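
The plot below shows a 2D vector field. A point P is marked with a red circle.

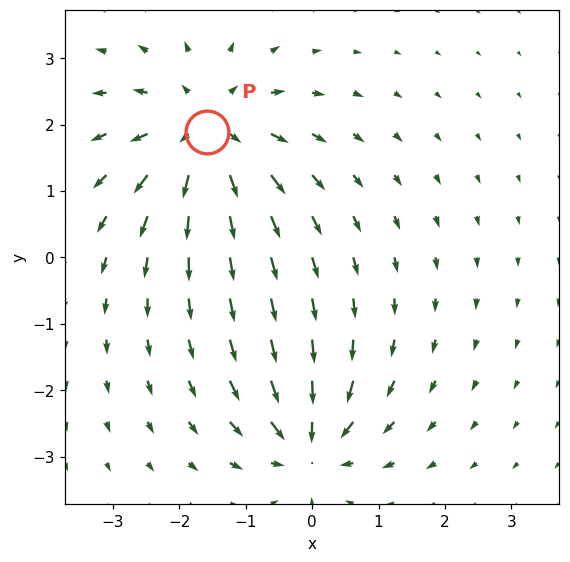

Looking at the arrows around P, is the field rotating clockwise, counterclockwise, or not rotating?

Near P at (-1.6, 1.9) the arrows show no circulation. The curl there is ≈0.

not rotating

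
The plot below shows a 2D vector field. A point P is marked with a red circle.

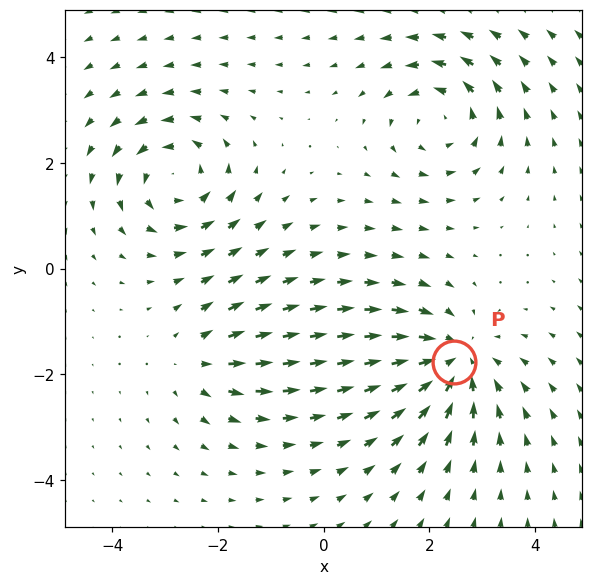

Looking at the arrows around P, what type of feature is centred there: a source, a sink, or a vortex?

sink

At P (2.5, -1.8) the arrows converge inward. Divergence about -5, curl ≈0 — negative divergence with near-zero curl is a sink.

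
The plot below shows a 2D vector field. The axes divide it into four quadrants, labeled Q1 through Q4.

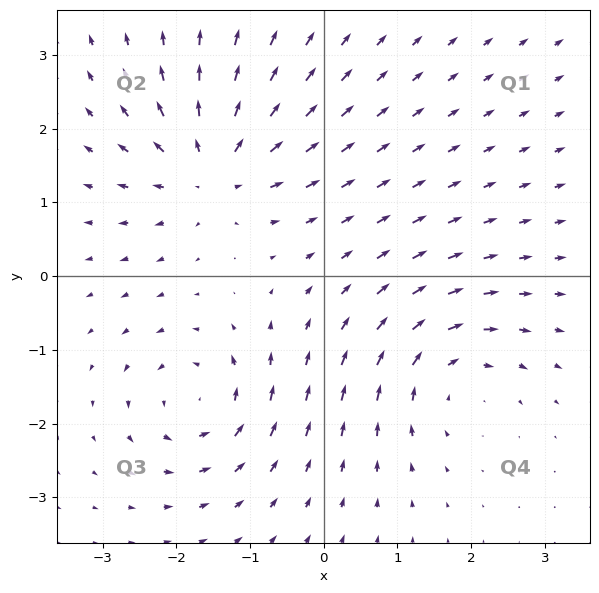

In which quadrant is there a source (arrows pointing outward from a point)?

Q2

The source sits at approximately (-1.5, 1.5), which lies in quadrant Q2. The divergence there is about +6, positive as expected for a source.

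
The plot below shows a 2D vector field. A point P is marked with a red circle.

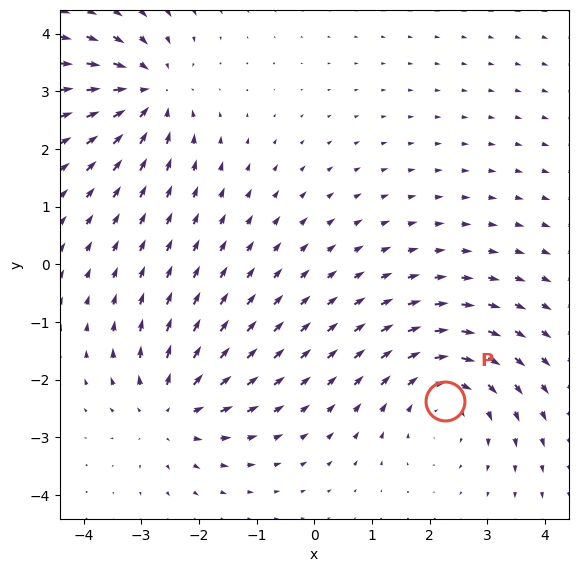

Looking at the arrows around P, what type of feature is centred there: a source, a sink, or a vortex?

vortex

At P (2.3, -2.4) the arrows circulate clockwise. Divergence ≈0, curl about -3 — near-zero divergence with nonzero curl is a vortex.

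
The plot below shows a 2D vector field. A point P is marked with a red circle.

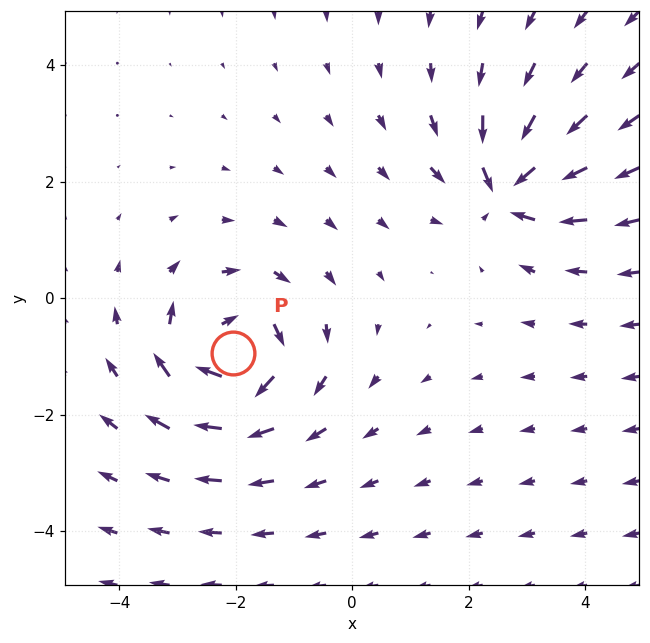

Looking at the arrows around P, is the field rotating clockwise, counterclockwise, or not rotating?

Near P at (-2.0, -0.9) the arrows circulate clockwise. The curl (z-component) there is about -6; negative curl means clockwise rotation.

clockwise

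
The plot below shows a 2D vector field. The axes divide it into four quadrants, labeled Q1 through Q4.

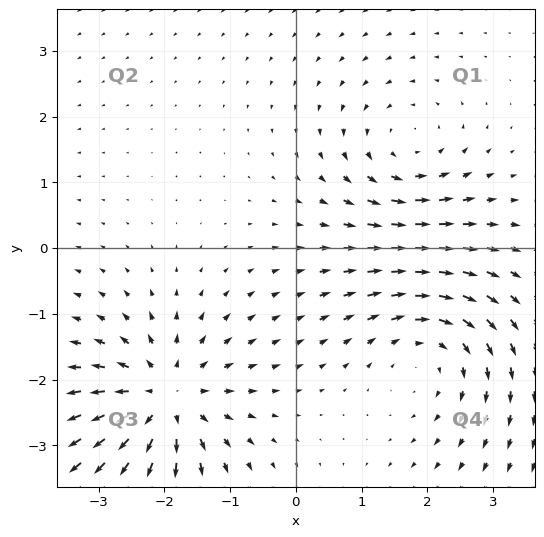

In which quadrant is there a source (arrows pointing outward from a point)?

The source sits at approximately (-2.0, -2.3), which lies in quadrant Q3. The divergence there is about +6, positive as expected for a source.

Q3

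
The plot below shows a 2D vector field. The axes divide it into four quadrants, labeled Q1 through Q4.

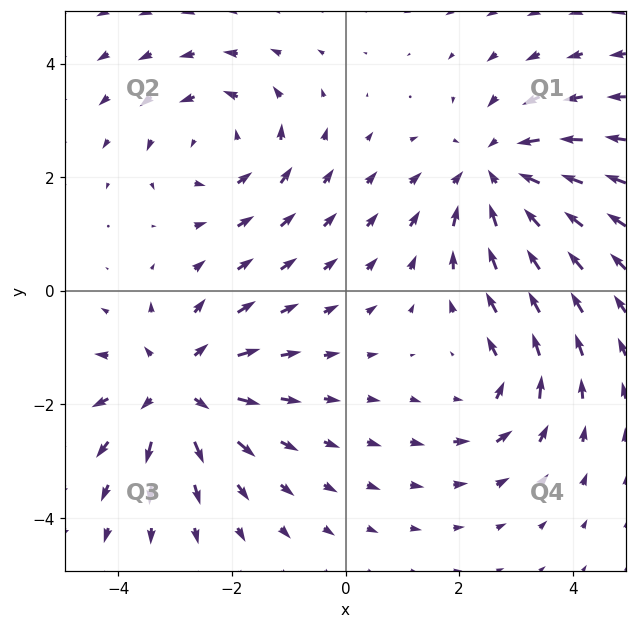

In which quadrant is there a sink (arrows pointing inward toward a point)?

The sink sits at approximately (2.6, 2.1), which lies in quadrant Q1. The divergence there is about -4, negative as expected for a sink.

Q1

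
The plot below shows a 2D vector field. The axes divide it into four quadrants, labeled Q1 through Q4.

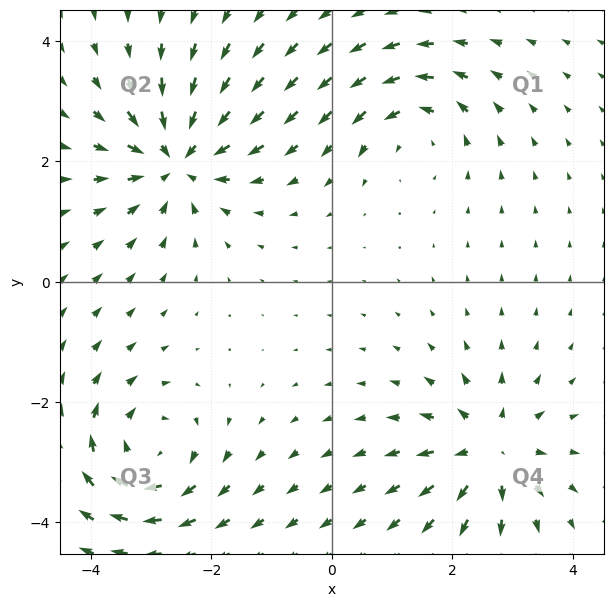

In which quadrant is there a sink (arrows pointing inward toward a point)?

Q2

The sink sits at approximately (-2.6, 2.0), which lies in quadrant Q2. The divergence there is about -5, negative as expected for a sink.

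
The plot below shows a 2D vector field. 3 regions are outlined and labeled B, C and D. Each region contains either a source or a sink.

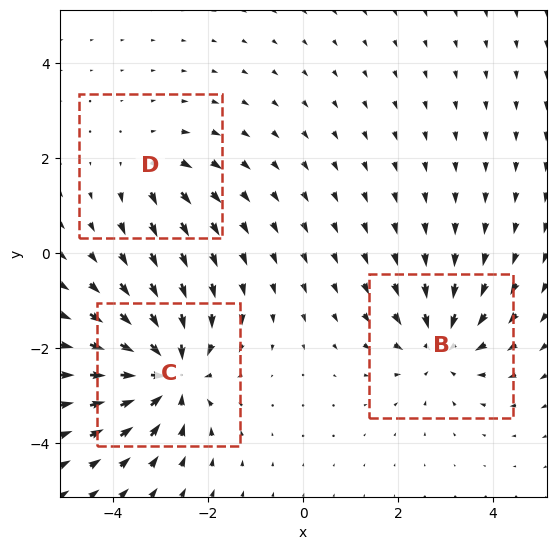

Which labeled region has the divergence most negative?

C

Divergence at each region's feature centre — B: about -4, C: about -5, D: about +2. Region C is most negative.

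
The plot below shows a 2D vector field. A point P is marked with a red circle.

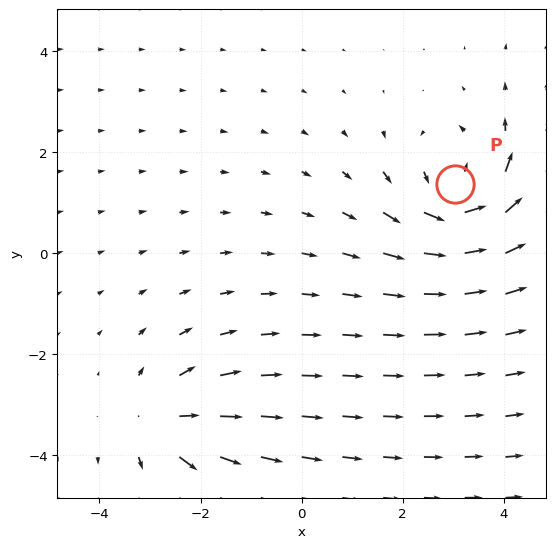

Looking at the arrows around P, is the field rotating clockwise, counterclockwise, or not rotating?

Near P at (3.0, 1.4) the arrows circulate counterclockwise. The curl (z-component) there is about +4; positive curl means counterclockwise rotation.

counterclockwise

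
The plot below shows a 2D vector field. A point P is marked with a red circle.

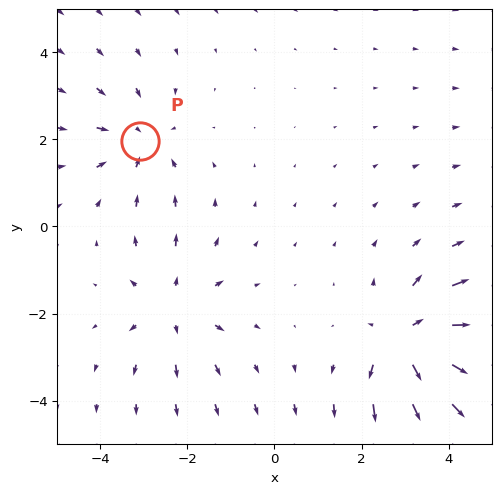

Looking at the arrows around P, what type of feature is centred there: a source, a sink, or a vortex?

sink

At P (-3.1, 2.0) the arrows converge inward. Divergence about -3, curl ≈0 — negative divergence with near-zero curl is a sink.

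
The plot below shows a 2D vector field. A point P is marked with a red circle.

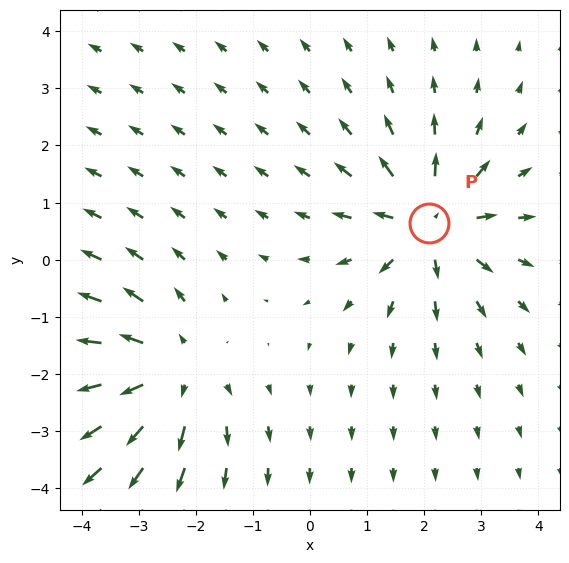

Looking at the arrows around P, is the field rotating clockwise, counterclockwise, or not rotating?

Near P at (2.1, 0.6) the arrows show no circulation. The curl there is ≈0.

not rotating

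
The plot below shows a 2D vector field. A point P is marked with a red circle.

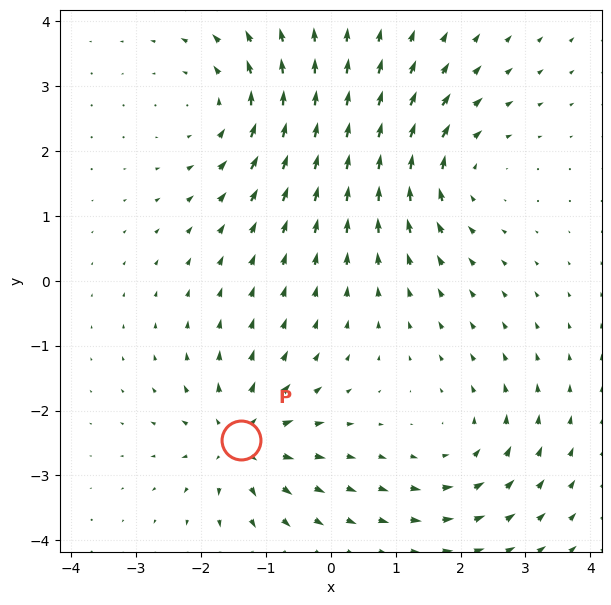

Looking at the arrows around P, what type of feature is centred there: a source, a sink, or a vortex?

source

At P (-1.4, -2.5) the arrows spread outward. Divergence about +4, curl ≈0 — positive divergence with near-zero curl is a source.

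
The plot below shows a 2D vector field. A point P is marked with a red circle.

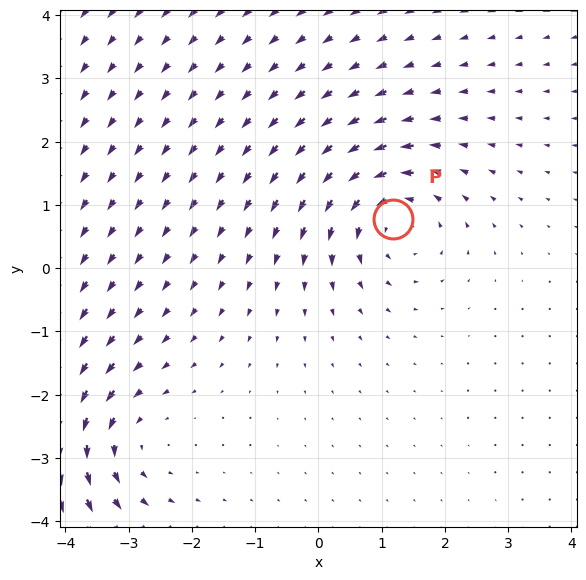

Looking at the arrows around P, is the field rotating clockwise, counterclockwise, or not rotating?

counterclockwise

Near P at (1.2, 0.8) the arrows circulate counterclockwise. The curl (z-component) there is about +3; positive curl means counterclockwise rotation.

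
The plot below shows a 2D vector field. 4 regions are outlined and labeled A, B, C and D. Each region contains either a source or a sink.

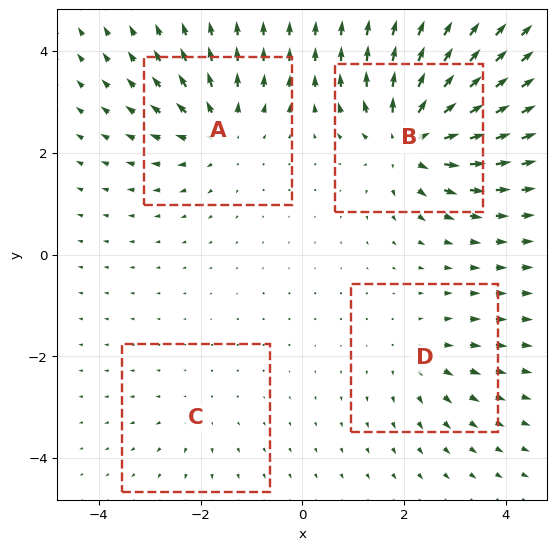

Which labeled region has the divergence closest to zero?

C

Divergence at each region's feature centre — A: about +6, B: about +9, C: about +2, D: about +3. Region C is closest to zero.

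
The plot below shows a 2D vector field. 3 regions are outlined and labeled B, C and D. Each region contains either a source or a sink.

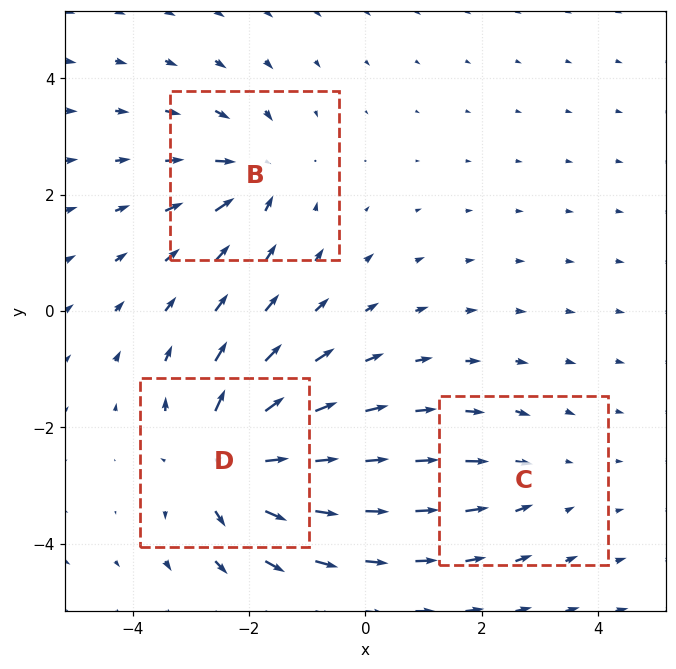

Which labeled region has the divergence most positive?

D

Divergence at each region's feature centre — B: about -4, C: about -2, D: about +5. Region D is most positive.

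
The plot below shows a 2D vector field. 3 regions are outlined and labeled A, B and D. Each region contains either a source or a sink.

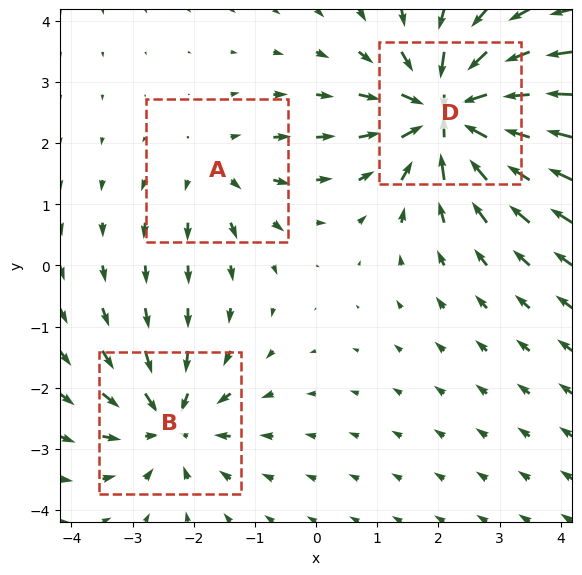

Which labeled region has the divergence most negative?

Divergence at each region's feature centre — A: about +2, B: about -4, D: about -6. Region D is most negative.

D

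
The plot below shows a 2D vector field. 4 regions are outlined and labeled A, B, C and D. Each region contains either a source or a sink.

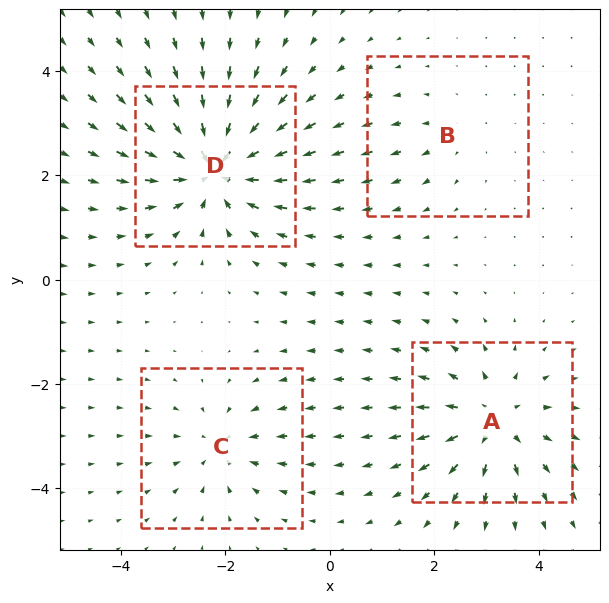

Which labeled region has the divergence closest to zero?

B

Divergence at each region's feature centre — A: about +5, B: about +2, C: about -4, D: about -7. Region B is closest to zero.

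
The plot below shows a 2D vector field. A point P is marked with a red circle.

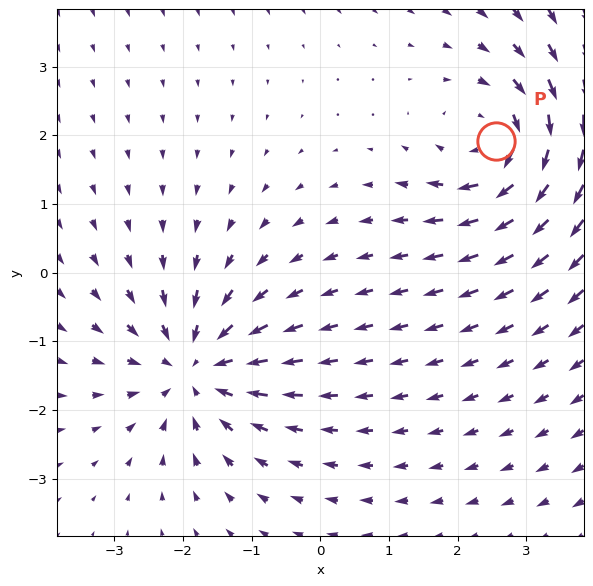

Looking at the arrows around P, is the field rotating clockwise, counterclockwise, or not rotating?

Near P at (2.6, 1.9) the arrows circulate clockwise. The curl (z-component) there is about -4; negative curl means clockwise rotation.

clockwise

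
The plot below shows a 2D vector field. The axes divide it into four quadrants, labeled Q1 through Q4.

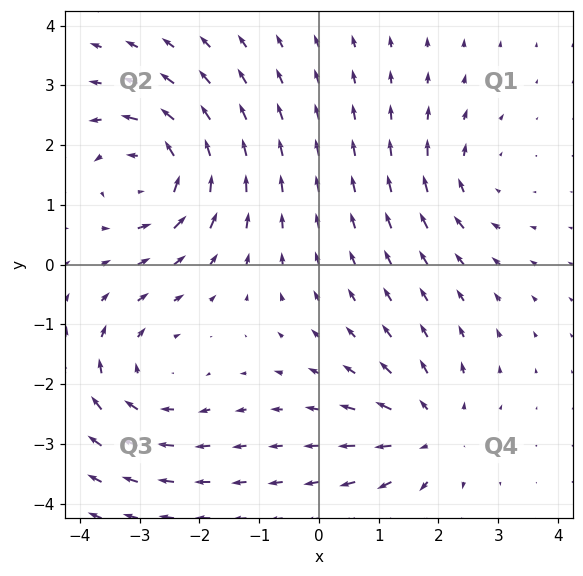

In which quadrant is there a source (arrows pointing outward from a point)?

The source sits at approximately (1.9, -2.8), which lies in quadrant Q4. The divergence there is about +4, positive as expected for a source.

Q4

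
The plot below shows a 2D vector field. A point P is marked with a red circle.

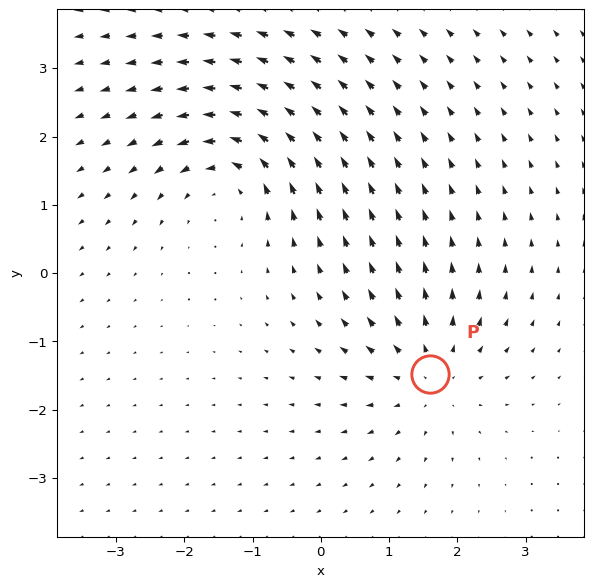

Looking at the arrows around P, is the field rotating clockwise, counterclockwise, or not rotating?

Near P at (1.6, -1.5) the arrows show no circulation. The curl there is ≈0.

not rotating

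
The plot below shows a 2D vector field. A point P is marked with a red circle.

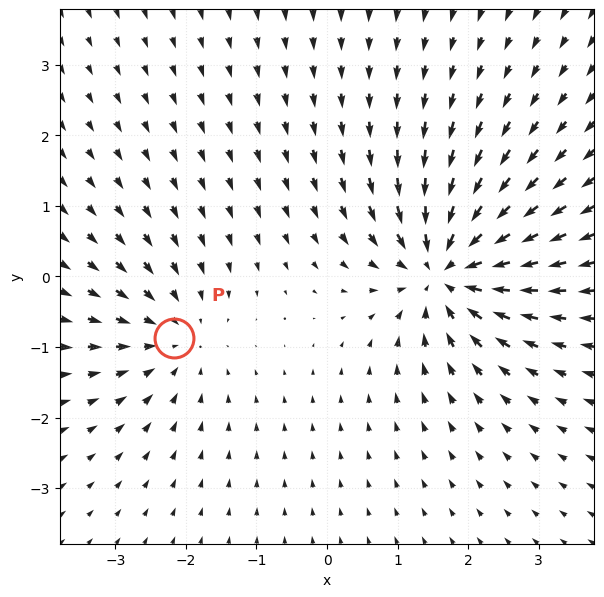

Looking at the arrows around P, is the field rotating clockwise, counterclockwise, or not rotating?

not rotating

Near P at (-2.2, -0.9) the arrows show no circulation. The curl there is ≈0.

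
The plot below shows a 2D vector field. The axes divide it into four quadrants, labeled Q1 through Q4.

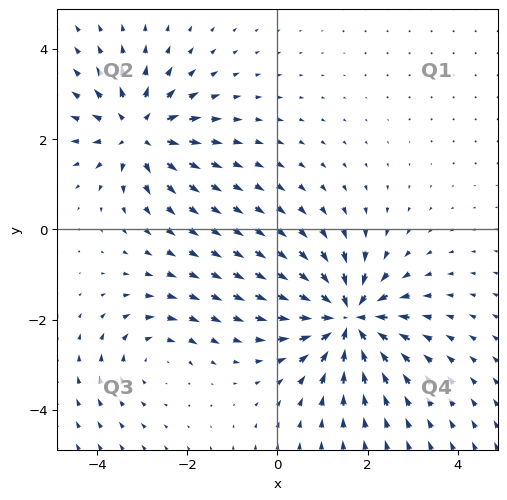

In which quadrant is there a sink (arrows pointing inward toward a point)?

The sink sits at approximately (1.6, -2.0), which lies in quadrant Q4. The divergence there is about -6, negative as expected for a sink.

Q4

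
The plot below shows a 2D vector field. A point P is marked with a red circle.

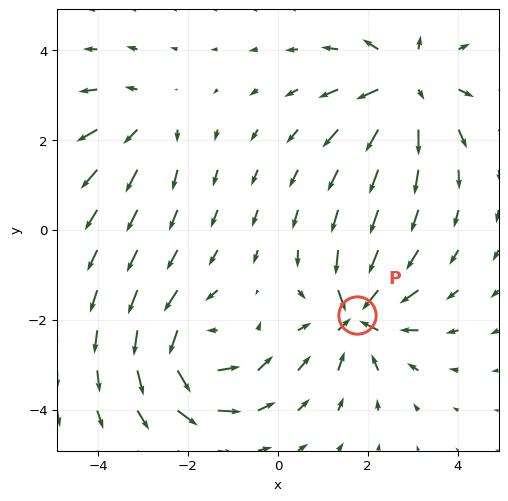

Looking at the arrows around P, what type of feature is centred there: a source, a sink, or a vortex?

sink

At P (1.8, -1.9) the arrows converge inward. Divergence about -7, curl ≈0 — negative divergence with near-zero curl is a sink.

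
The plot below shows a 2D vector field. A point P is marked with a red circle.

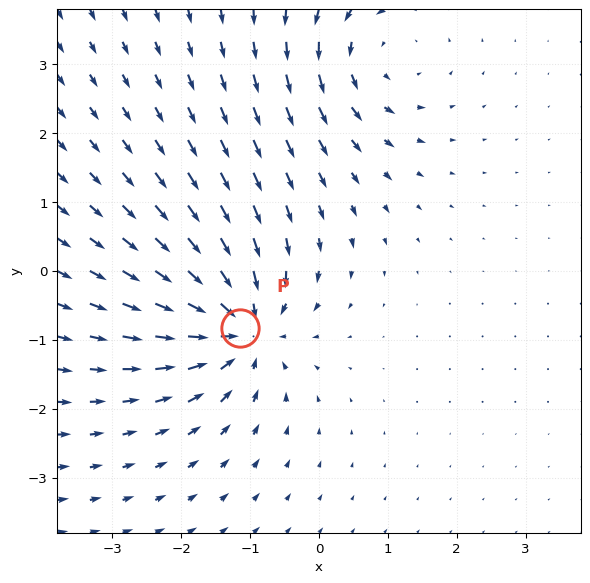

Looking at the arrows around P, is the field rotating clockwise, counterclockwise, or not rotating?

Near P at (-1.1, -0.8) the arrows show no circulation. The curl there is ≈0.

not rotating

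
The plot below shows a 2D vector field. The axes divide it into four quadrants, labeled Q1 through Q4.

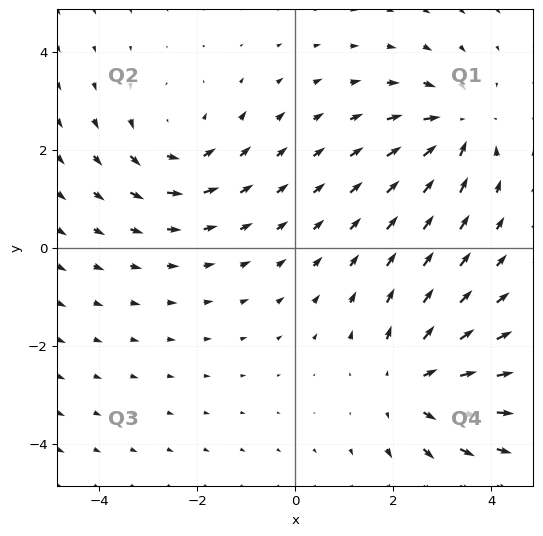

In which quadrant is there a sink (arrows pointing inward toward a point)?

The sink sits at approximately (3.3, 2.5), which lies in quadrant Q1. The divergence there is about -3, negative as expected for a sink.

Q1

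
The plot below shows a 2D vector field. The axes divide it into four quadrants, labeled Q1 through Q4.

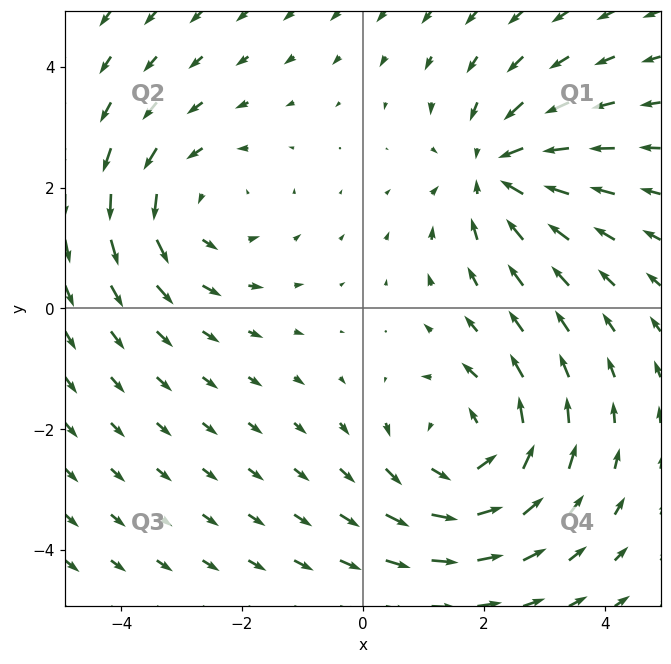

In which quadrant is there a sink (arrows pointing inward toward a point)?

Q1

The sink sits at approximately (2.2, 2.3), which lies in quadrant Q1. The divergence there is about -3, negative as expected for a sink.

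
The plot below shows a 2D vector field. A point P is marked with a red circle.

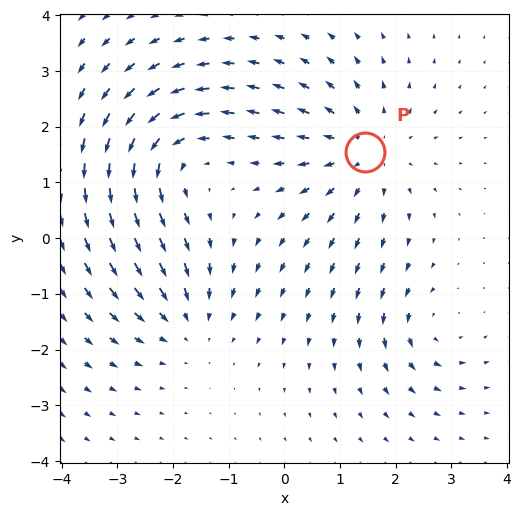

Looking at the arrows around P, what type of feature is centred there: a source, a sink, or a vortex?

At P (1.5, 1.5) the arrows spread outward. Divergence about +4, curl ≈0 — positive divergence with near-zero curl is a source.

source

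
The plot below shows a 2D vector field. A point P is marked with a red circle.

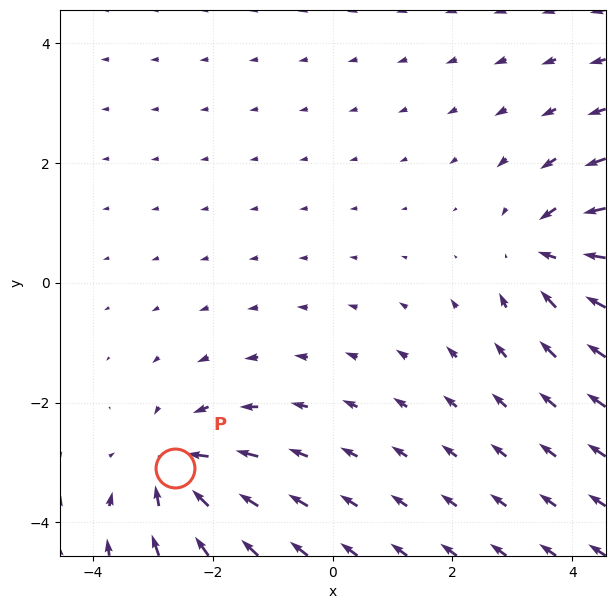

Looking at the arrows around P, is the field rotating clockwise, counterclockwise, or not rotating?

Near P at (-2.6, -3.1) the arrows show no circulation. The curl there is ≈0.

not rotating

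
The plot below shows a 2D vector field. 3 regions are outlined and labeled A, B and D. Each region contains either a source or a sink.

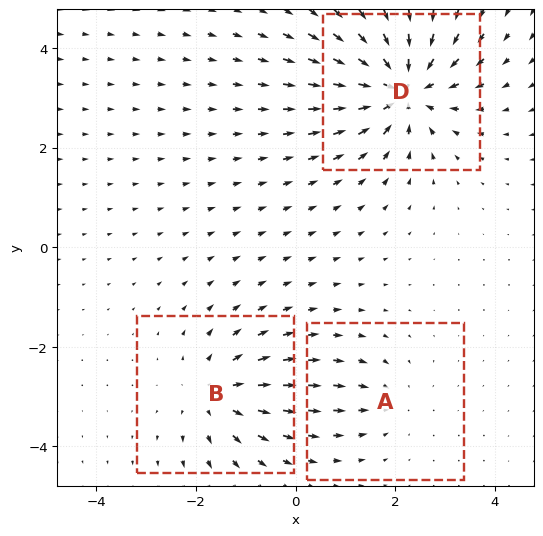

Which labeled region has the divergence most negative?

Divergence at each region's feature centre — A: about -2, B: about +3, D: about -5. Region D is most negative.

D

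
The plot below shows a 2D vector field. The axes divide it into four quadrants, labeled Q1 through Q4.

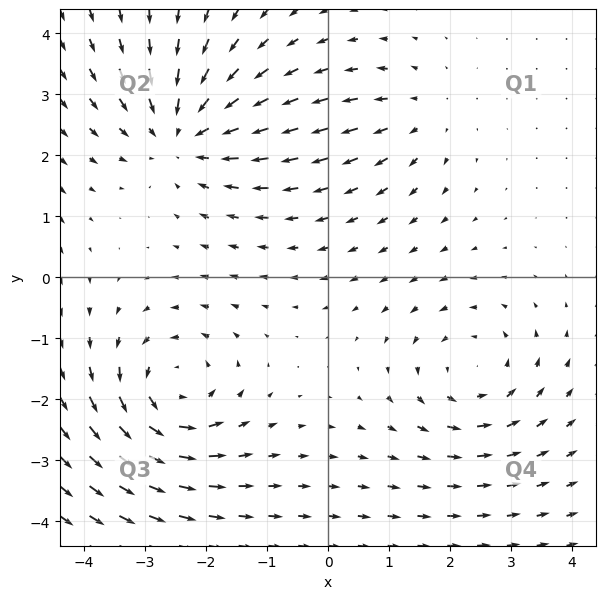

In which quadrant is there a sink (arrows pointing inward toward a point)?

Q2

The sink sits at approximately (-2.4, 2.4), which lies in quadrant Q2. The divergence there is about -4, negative as expected for a sink.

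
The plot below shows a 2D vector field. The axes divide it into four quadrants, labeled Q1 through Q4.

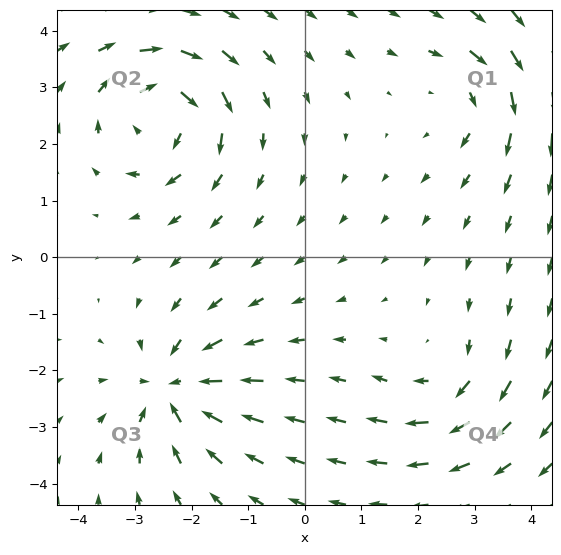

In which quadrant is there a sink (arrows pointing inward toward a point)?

Q3

The sink sits at approximately (-2.3, -2.3), which lies in quadrant Q3. The divergence there is about -5, negative as expected for a sink.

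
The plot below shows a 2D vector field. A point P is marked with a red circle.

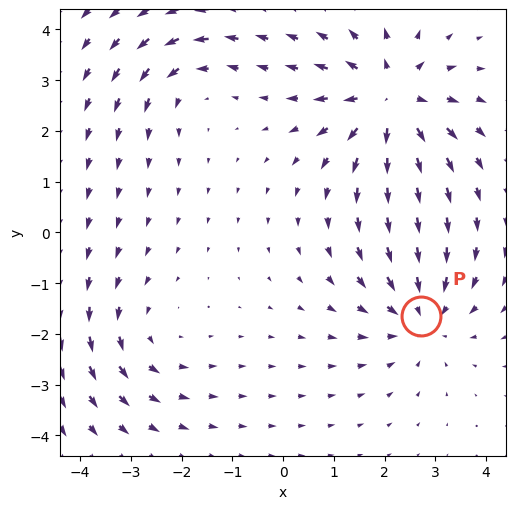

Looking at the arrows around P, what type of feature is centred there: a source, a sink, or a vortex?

sink

At P (2.7, -1.6) the arrows converge inward. Divergence about -4, curl ≈0 — negative divergence with near-zero curl is a sink.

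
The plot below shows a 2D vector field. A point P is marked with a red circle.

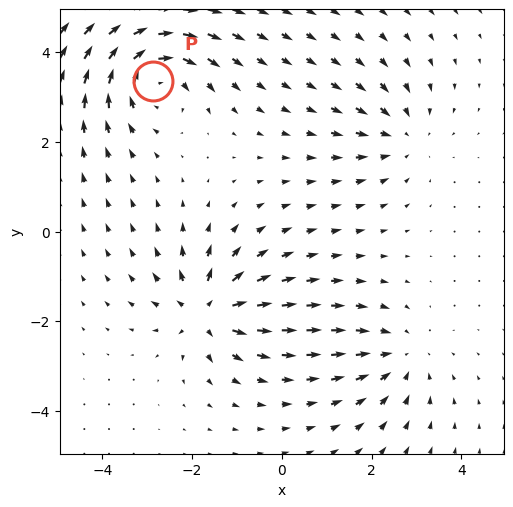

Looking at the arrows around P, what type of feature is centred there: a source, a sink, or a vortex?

vortex

At P (-2.9, 3.4) the arrows circulate clockwise. Divergence ≈0, curl about -4 — near-zero divergence with nonzero curl is a vortex.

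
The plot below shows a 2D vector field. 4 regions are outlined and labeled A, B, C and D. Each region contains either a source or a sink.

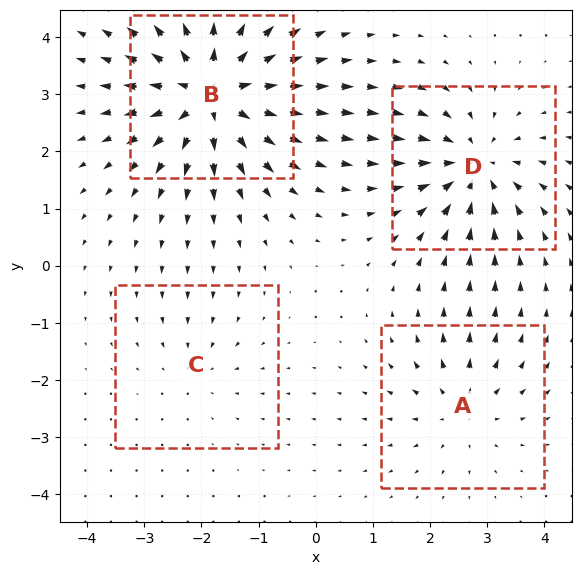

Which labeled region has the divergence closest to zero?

Divergence at each region's feature centre — A: about +3, B: about +8, C: about -2, D: about -5. Region C is closest to zero.

C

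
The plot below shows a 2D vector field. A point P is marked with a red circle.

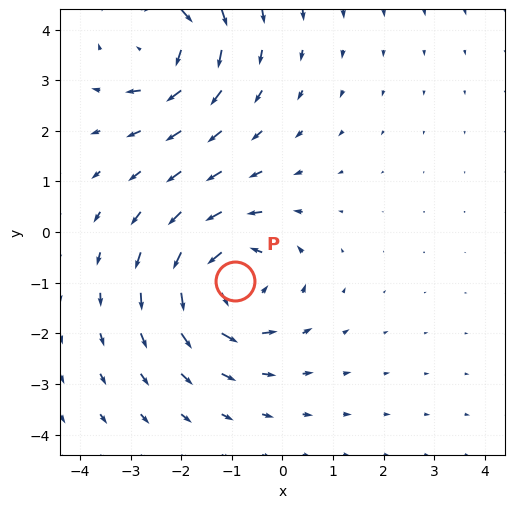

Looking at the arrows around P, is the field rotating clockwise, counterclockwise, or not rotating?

counterclockwise

Near P at (-0.9, -1.0) the arrows circulate counterclockwise. The curl (z-component) there is about +5; positive curl means counterclockwise rotation.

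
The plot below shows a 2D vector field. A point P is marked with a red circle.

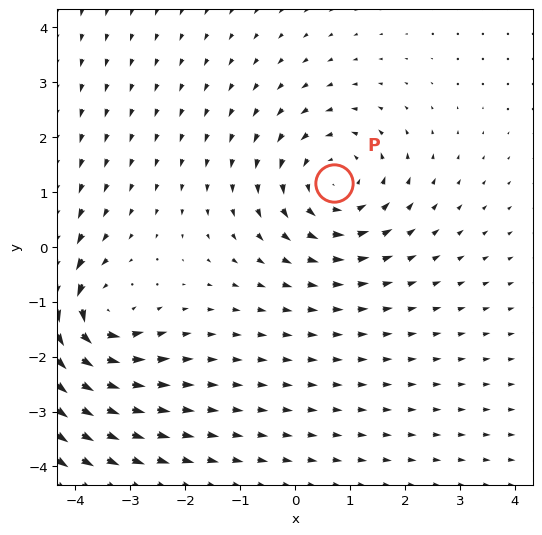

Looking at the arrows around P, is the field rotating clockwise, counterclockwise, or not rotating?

Near P at (0.7, 1.2) the arrows circulate counterclockwise. The curl (z-component) there is about +4; positive curl means counterclockwise rotation.

counterclockwise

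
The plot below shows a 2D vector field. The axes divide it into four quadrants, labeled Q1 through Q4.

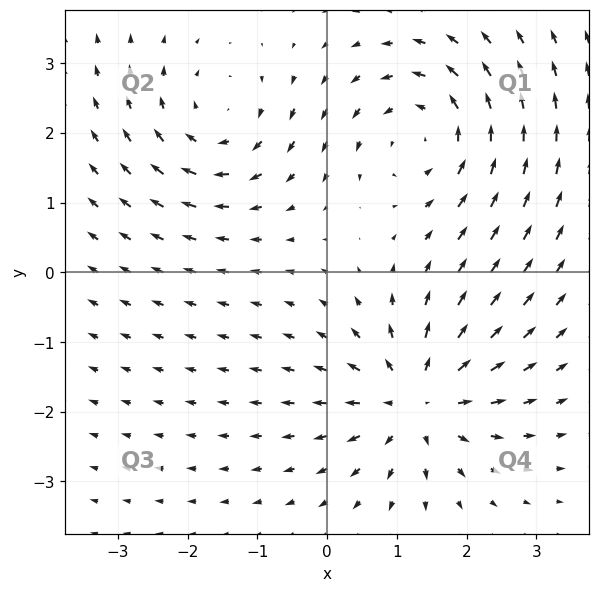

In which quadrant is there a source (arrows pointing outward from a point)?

Q4

The source sits at approximately (1.3, -1.8), which lies in quadrant Q4. The divergence there is about +6, positive as expected for a source.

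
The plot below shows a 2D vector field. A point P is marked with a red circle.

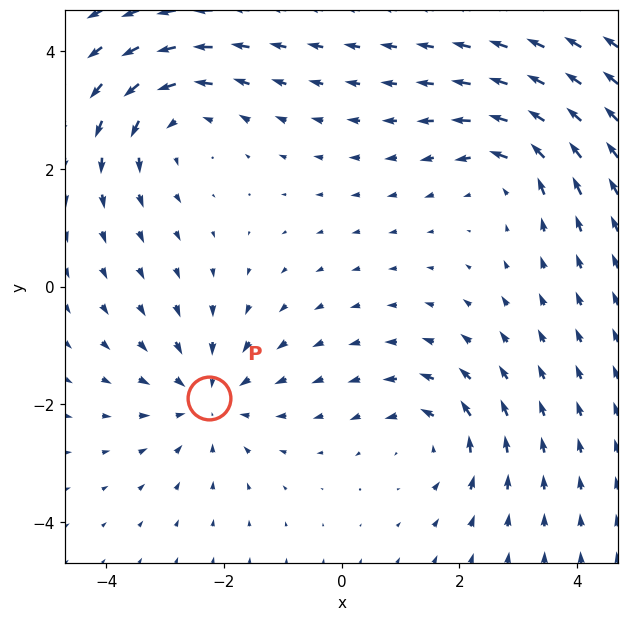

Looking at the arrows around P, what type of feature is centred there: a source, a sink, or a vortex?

sink

At P (-2.3, -1.9) the arrows converge inward. Divergence about -4, curl ≈0 — negative divergence with near-zero curl is a sink.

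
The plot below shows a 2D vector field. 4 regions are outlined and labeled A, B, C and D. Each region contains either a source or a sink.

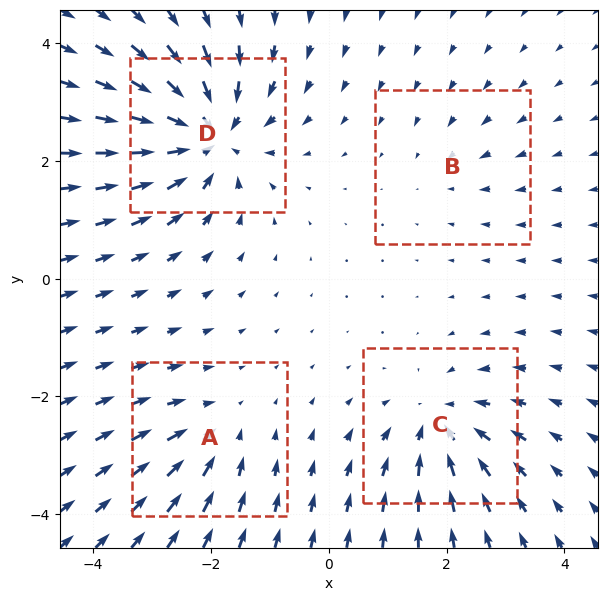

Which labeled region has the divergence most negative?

Divergence at each region's feature centre — A: about -4, B: about -2, C: about -5, D: about -8. Region D is most negative.

D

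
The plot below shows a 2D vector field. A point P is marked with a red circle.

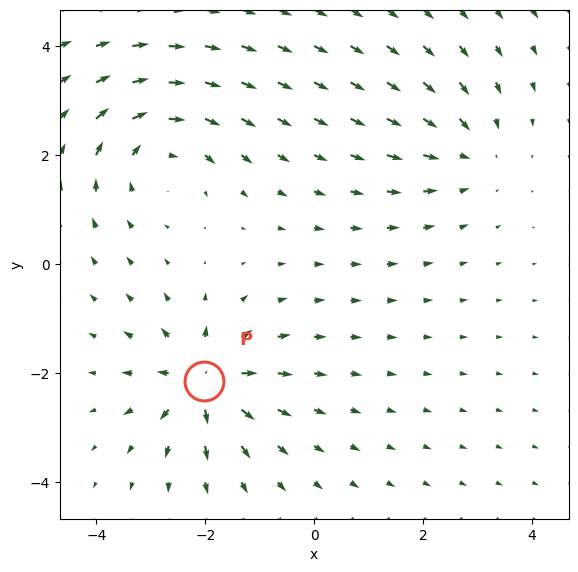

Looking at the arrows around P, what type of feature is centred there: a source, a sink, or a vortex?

At P (-2.0, -2.1) the arrows spread outward. Divergence about +6, curl ≈0 — positive divergence with near-zero curl is a source.

source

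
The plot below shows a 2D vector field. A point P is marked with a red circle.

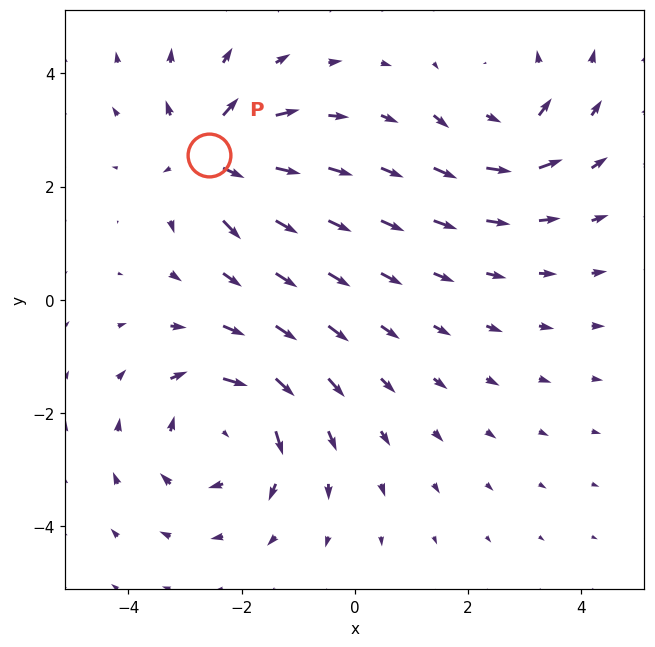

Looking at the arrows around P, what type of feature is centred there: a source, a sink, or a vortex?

At P (-2.6, 2.6) the arrows spread outward. Divergence about +5, curl ≈0 — positive divergence with near-zero curl is a source.

source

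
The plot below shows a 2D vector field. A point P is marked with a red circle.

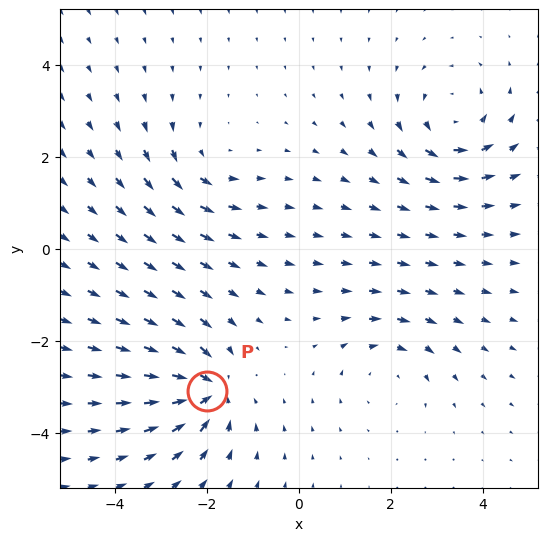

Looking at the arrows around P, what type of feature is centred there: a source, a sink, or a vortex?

At P (-2.0, -3.1) the arrows converge inward. Divergence about -6, curl ≈0 — negative divergence with near-zero curl is a sink.

sink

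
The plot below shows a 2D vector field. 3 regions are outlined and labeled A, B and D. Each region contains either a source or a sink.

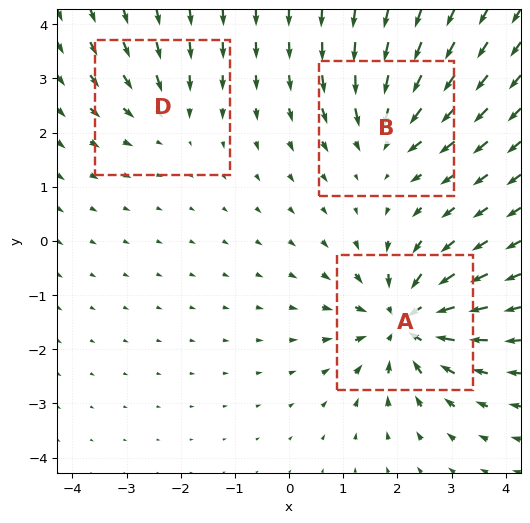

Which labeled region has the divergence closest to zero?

D

Divergence at each region's feature centre — A: about -6, B: about -4, D: about -2. Region D is closest to zero.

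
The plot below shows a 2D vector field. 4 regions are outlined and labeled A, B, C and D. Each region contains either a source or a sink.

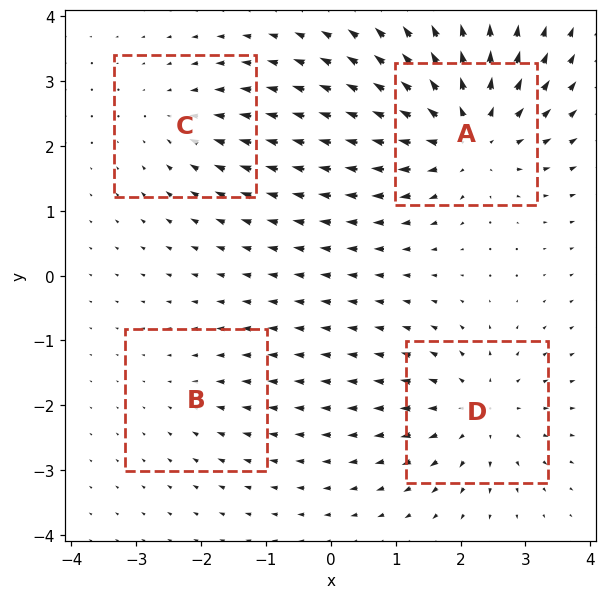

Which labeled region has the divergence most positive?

A

Divergence at each region's feature centre — A: about +7, B: about -2, C: about -3, D: about +5. Region A is most positive.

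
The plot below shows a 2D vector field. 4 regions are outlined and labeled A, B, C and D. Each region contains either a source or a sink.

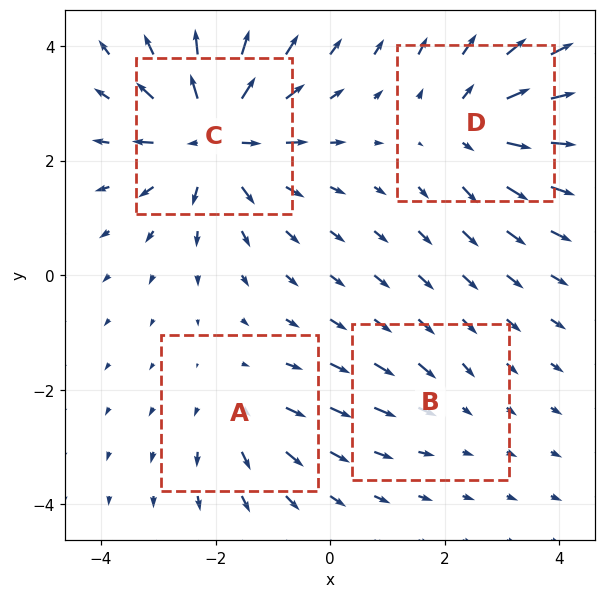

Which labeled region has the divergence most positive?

Divergence at each region's feature centre — A: about +3, B: about -2, C: about +7, D: about +5. Region C is most positive.

C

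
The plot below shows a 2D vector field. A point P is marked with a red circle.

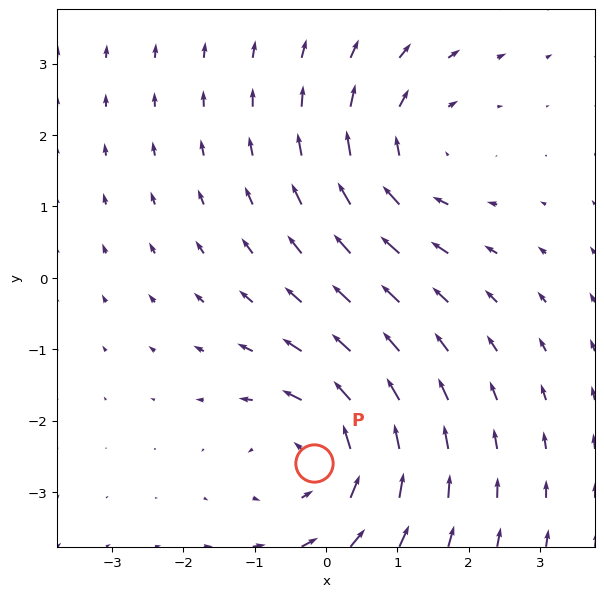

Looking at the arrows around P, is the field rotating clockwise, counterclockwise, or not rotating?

counterclockwise

Near P at (-0.2, -2.6) the arrows circulate counterclockwise. The curl (z-component) there is about +4; positive curl means counterclockwise rotation.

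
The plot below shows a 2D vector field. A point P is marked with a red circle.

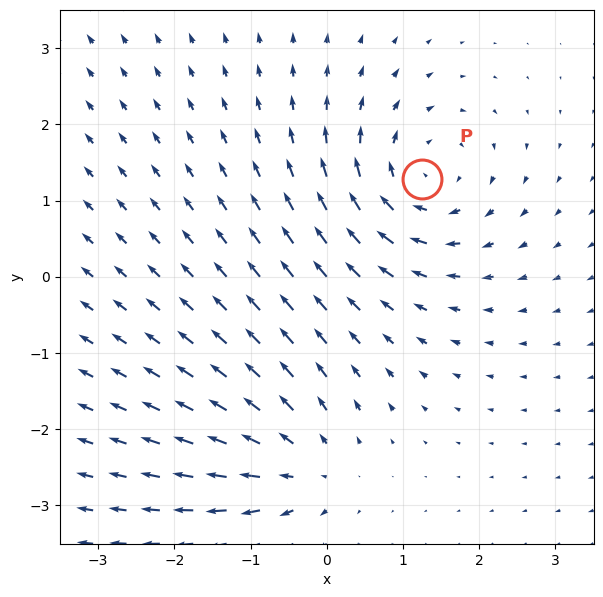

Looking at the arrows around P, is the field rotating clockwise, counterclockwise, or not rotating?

Near P at (1.3, 1.3) the arrows circulate clockwise. The curl (z-component) there is about -5; negative curl means clockwise rotation.

clockwise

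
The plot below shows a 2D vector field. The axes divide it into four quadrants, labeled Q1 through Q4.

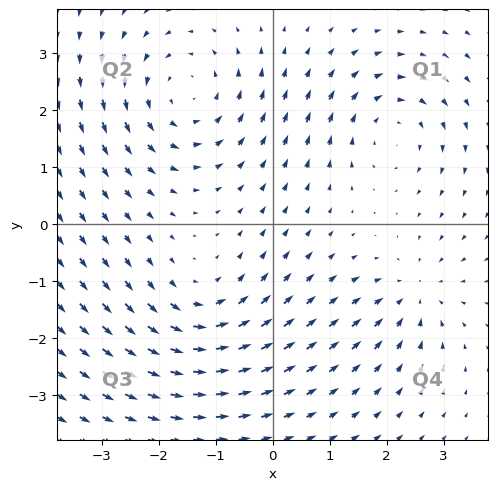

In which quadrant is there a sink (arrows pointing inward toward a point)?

Q4

The sink sits at approximately (2.5, -1.2), which lies in quadrant Q4. The divergence there is about -3, negative as expected for a sink.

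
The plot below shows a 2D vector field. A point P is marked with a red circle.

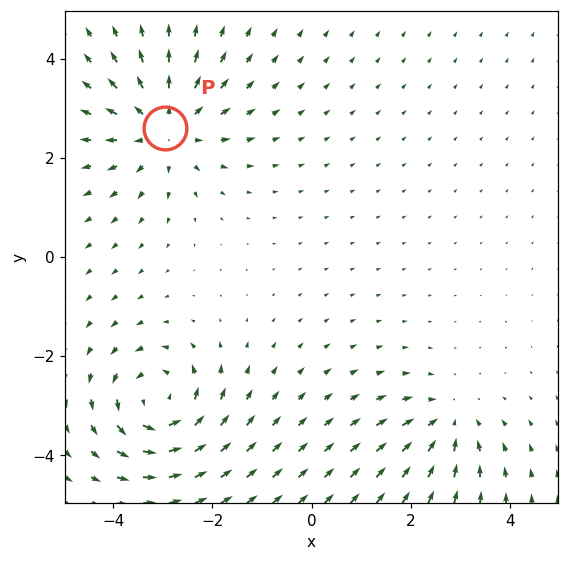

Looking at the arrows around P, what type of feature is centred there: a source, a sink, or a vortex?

source

At P (-3.0, 2.6) the arrows spread outward. Divergence about +5, curl ≈0 — positive divergence with near-zero curl is a source.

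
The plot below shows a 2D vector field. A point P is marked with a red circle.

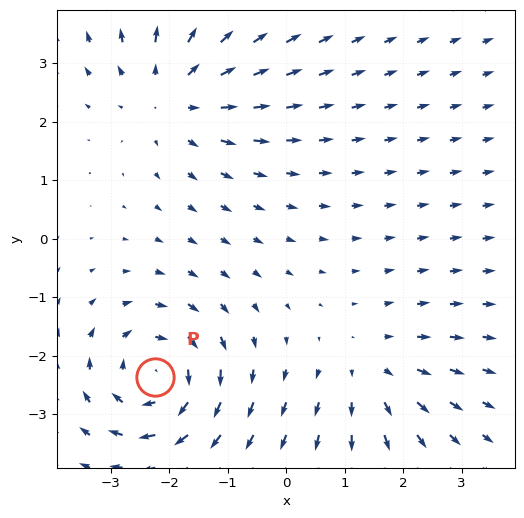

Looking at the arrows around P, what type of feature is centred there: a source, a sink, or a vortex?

vortex

At P (-2.3, -2.4) the arrows circulate clockwise. Divergence ≈0, curl about -5 — near-zero divergence with nonzero curl is a vortex.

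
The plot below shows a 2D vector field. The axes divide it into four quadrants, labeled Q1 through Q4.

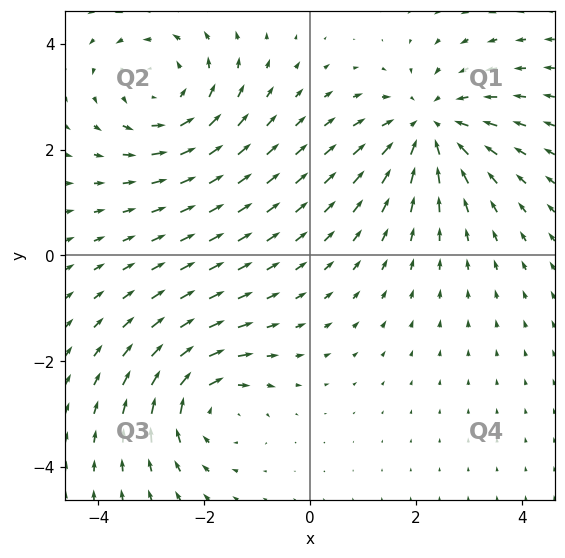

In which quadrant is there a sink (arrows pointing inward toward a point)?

Q1

The sink sits at approximately (2.2, 2.4), which lies in quadrant Q1. The divergence there is about -3, negative as expected for a sink.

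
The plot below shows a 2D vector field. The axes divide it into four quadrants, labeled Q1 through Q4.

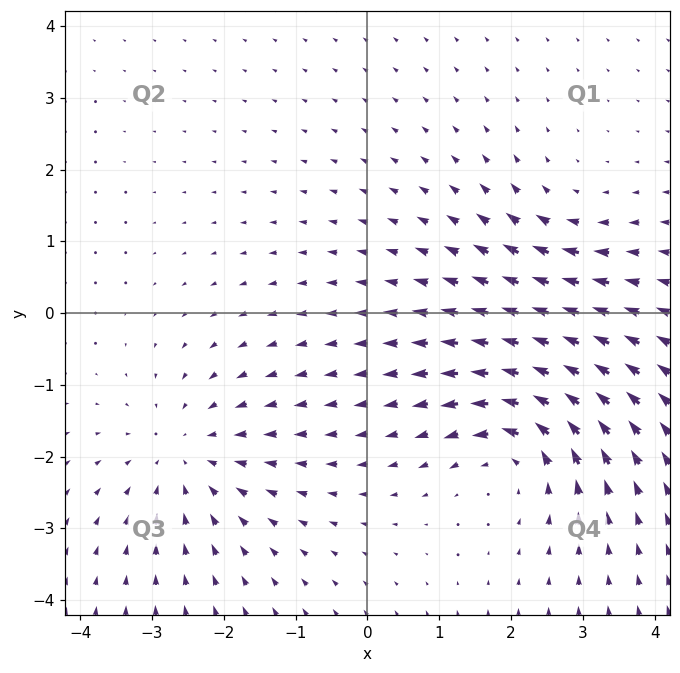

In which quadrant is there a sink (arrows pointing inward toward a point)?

The sink sits at approximately (-2.5, -2.0), which lies in quadrant Q3. The divergence there is about -3, negative as expected for a sink.

Q3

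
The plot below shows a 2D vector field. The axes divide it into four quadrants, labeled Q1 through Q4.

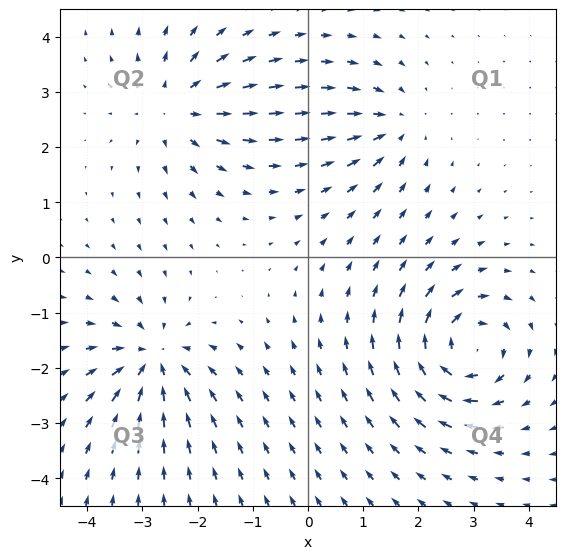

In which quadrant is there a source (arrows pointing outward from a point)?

Q2

The source sits at approximately (-2.4, 2.7), which lies in quadrant Q2. The divergence there is about +5, positive as expected for a source.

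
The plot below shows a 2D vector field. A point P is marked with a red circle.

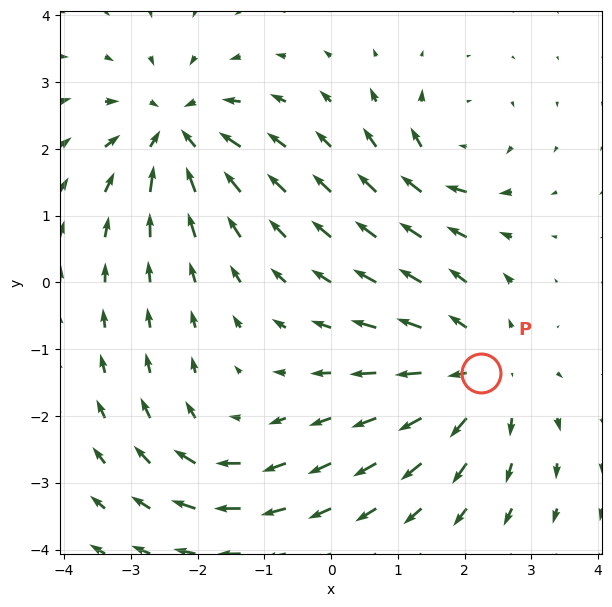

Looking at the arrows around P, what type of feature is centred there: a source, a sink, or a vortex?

source

At P (2.2, -1.3) the arrows spread outward. Divergence about +4, curl ≈0 — positive divergence with near-zero curl is a source.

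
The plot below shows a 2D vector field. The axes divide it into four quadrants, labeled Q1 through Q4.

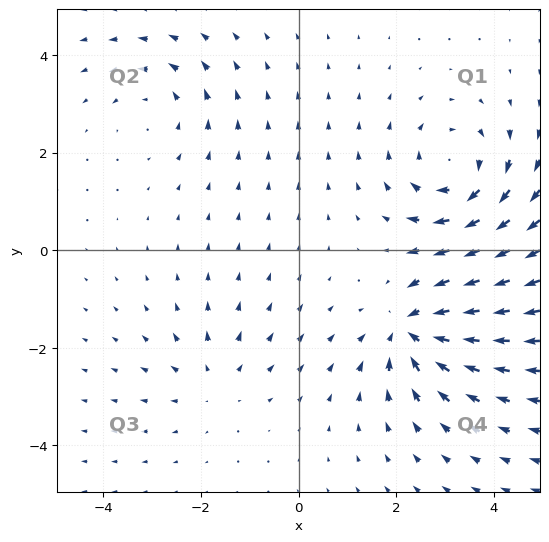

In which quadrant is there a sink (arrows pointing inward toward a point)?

Q4

The sink sits at approximately (2.4, -1.7), which lies in quadrant Q4. The divergence there is about -6, negative as expected for a sink.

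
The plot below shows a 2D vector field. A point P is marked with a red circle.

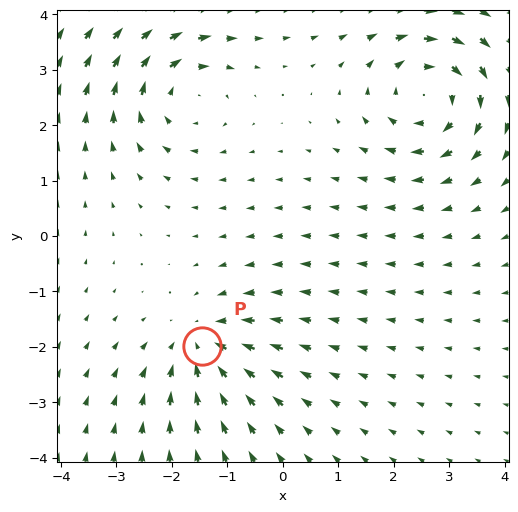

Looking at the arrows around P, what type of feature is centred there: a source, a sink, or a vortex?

sink

At P (-1.5, -2.0) the arrows converge inward. Divergence about -4, curl ≈0 — negative divergence with near-zero curl is a sink.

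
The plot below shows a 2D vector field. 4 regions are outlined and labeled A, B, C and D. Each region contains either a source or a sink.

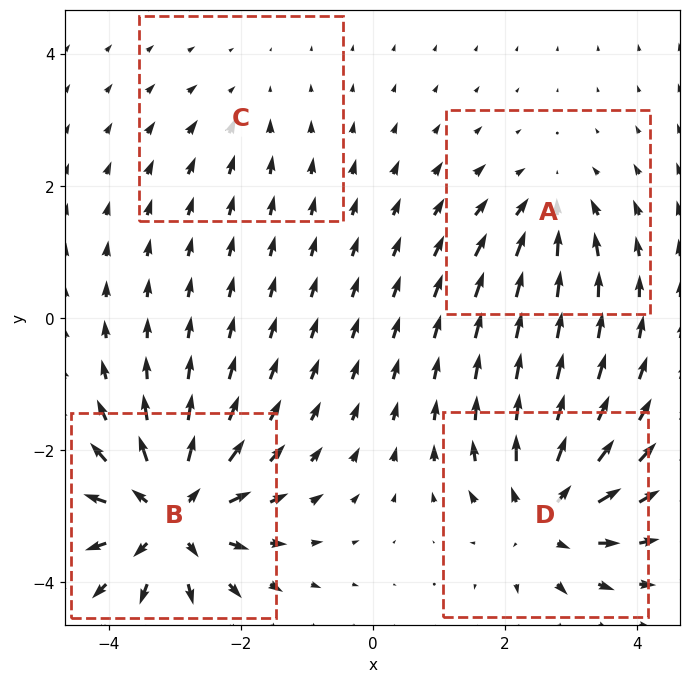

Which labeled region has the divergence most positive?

B

Divergence at each region's feature centre — A: about -4, B: about +8, C: about -2, D: about +6. Region B is most positive.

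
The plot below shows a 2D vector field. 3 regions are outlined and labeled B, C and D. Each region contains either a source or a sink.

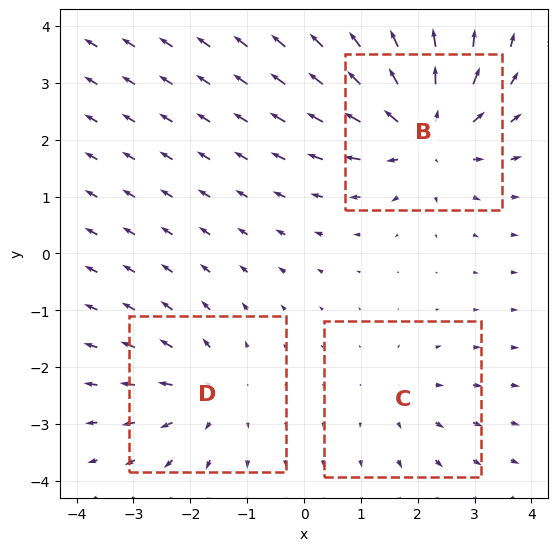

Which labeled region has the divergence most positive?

Divergence at each region's feature centre — B: about +5, C: about +2, D: about +3. Region B is most positive.

B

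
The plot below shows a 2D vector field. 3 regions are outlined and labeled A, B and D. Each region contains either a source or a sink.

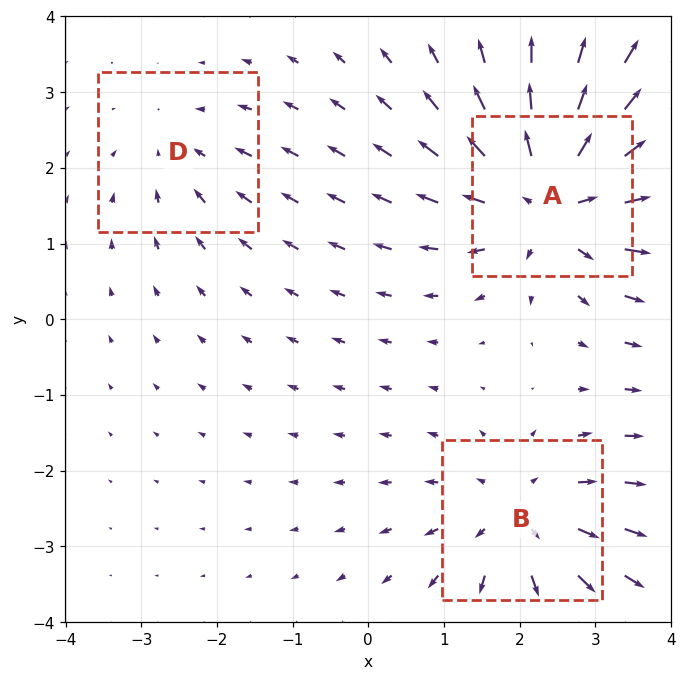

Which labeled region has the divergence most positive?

A

Divergence at each region's feature centre — A: about +5, B: about +3, D: about -2. Region A is most positive.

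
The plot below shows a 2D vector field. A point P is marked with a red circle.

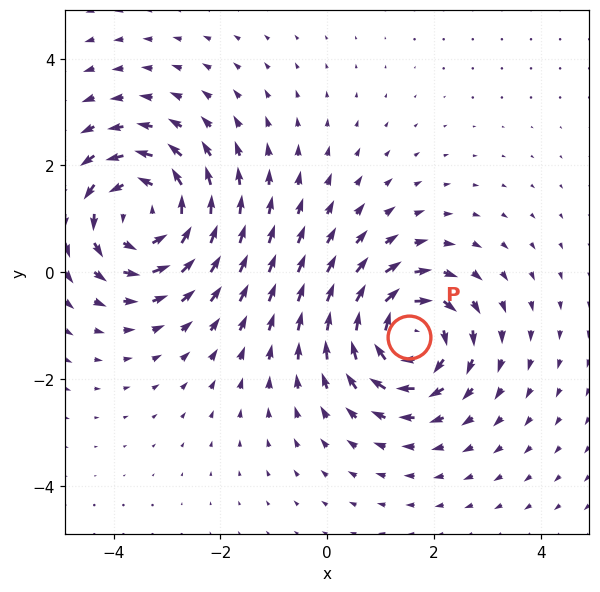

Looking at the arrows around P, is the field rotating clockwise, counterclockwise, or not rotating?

clockwise

Near P at (1.5, -1.2) the arrows circulate clockwise. The curl (z-component) there is about -4; negative curl means clockwise rotation.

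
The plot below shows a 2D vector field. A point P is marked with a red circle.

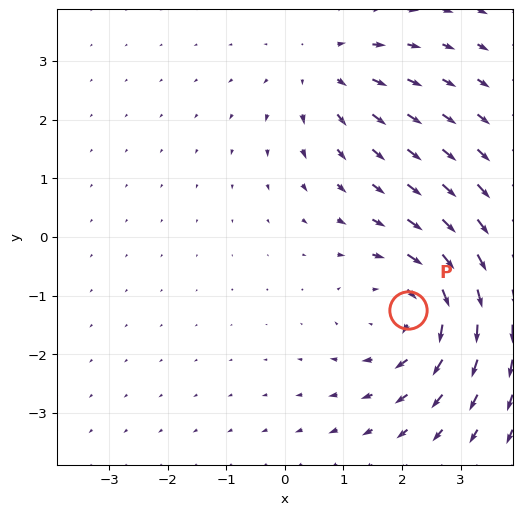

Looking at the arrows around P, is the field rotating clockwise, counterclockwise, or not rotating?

clockwise

Near P at (2.1, -1.2) the arrows circulate clockwise. The curl (z-component) there is about -4; negative curl means clockwise rotation.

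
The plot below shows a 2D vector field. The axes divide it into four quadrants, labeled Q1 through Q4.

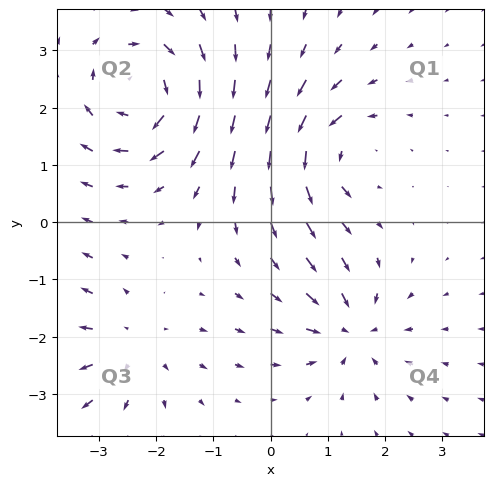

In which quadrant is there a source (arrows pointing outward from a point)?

Q3

The source sits at approximately (-2.5, -2.2), which lies in quadrant Q3. The divergence there is about +3, positive as expected for a source.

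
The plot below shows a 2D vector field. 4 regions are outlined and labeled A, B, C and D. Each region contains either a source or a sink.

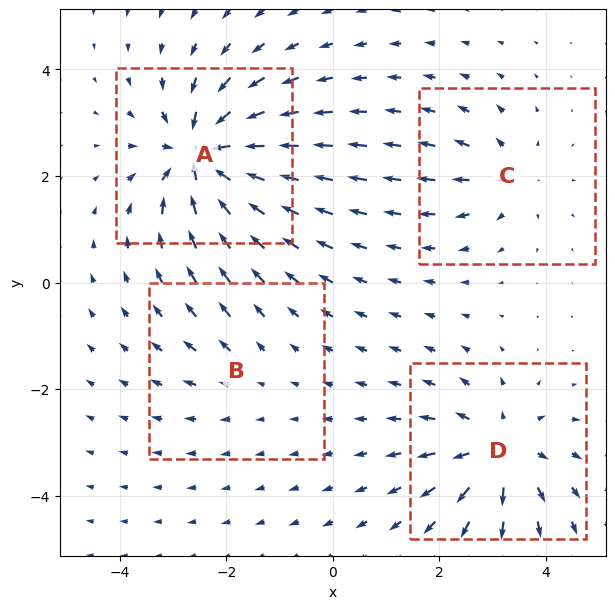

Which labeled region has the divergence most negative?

Divergence at each region's feature centre — A: about -9, B: about +2, C: about +4, D: about +6. Region A is most negative.

A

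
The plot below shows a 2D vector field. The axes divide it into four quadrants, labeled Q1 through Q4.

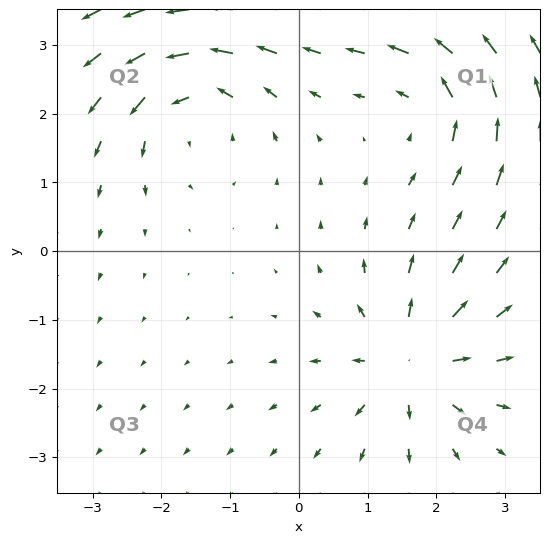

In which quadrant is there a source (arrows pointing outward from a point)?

Q4

The source sits at approximately (1.6, -1.6), which lies in quadrant Q4. The divergence there is about +5, positive as expected for a source.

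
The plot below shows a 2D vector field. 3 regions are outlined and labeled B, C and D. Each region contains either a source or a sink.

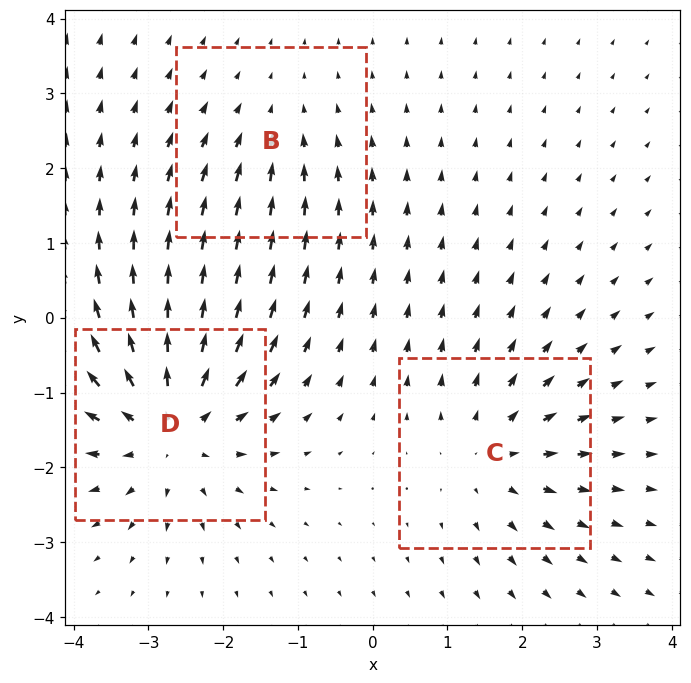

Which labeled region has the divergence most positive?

D

Divergence at each region's feature centre — B: about -2, C: about +3, D: about +5. Region D is most positive.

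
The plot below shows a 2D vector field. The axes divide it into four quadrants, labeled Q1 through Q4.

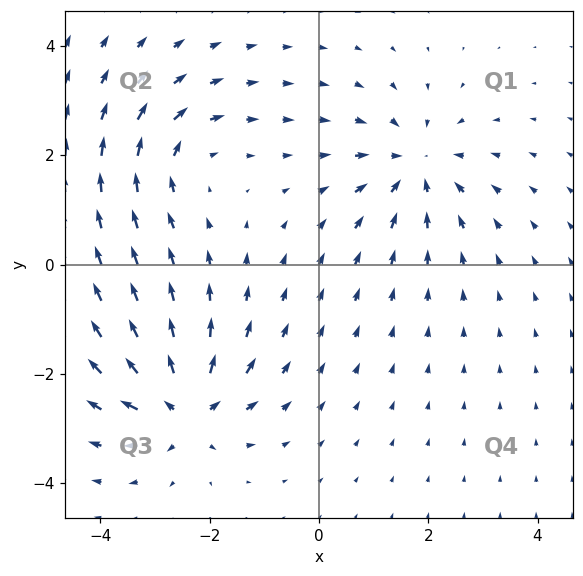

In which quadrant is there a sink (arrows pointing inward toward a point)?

Q1

The sink sits at approximately (1.8, 1.8), which lies in quadrant Q1. The divergence there is about -5, negative as expected for a sink.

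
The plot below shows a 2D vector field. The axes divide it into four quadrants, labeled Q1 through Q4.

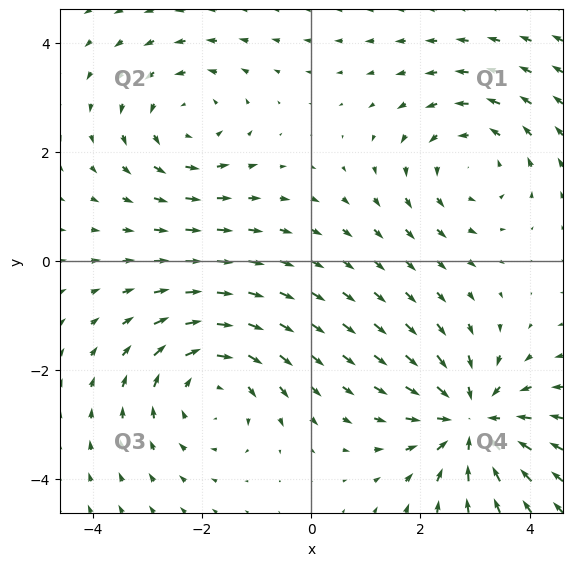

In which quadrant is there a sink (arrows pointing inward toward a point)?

Q4

The sink sits at approximately (2.9, -2.9), which lies in quadrant Q4. The divergence there is about -5, negative as expected for a sink.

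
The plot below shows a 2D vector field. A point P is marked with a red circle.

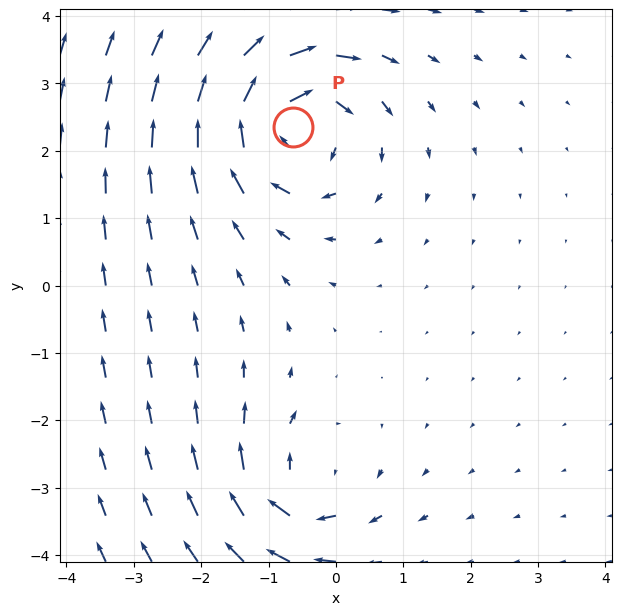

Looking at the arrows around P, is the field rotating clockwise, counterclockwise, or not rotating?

Near P at (-0.6, 2.4) the arrows circulate clockwise. The curl (z-component) there is about -5; negative curl means clockwise rotation.

clockwise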